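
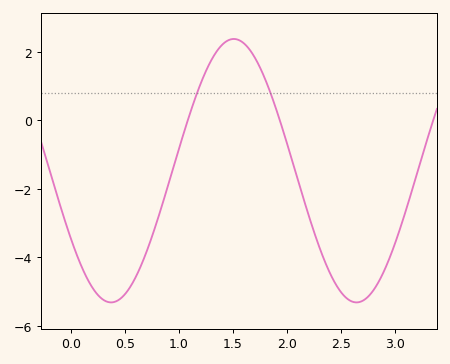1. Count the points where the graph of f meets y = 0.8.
2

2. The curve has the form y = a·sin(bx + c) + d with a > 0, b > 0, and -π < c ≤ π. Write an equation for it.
y = 3.85sin(2.76x - 2.59) - 1.47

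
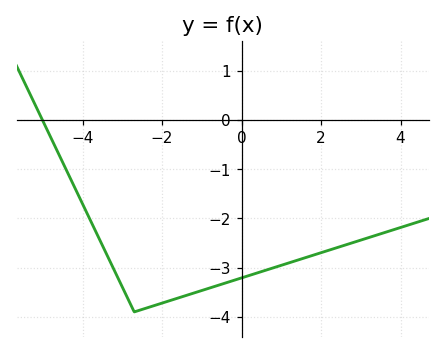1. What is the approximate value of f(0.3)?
-3.13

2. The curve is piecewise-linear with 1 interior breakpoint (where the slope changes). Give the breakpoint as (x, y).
(-2.7, -3.9)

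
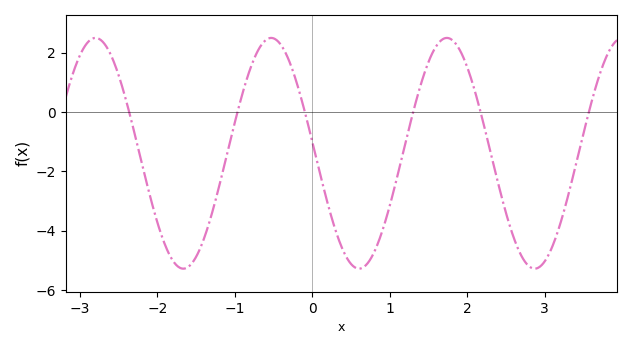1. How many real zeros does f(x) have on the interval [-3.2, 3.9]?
6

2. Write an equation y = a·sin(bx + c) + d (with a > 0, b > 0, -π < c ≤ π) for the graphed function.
y = 3.89sin(2.77x + 3.04) - 1.39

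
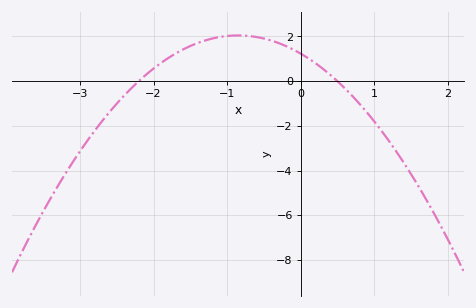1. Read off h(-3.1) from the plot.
-3.63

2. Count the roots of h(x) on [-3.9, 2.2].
2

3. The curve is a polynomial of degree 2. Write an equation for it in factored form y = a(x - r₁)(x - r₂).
y = -1.12(x + 2.2)(x - 0.5)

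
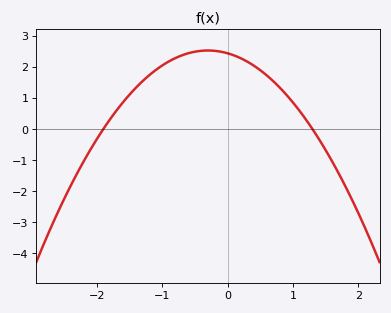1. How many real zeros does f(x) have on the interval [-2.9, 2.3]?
2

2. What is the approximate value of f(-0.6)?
2.4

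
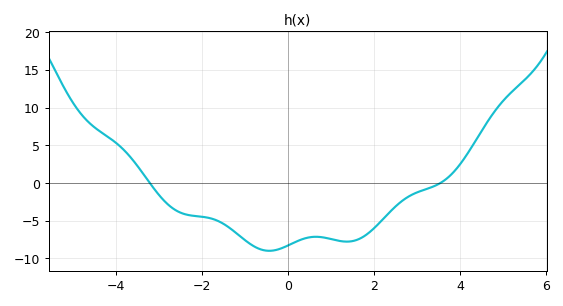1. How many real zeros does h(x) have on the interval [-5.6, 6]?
2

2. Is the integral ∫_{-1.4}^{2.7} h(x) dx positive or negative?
negative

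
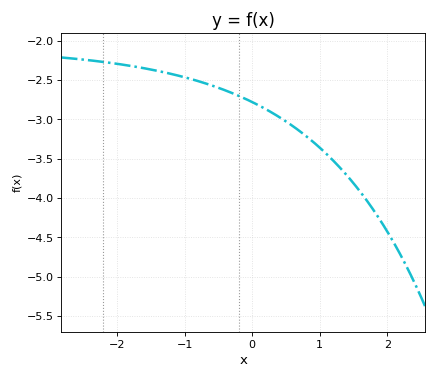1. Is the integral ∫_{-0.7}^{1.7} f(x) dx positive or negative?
negative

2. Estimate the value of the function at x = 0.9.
-3.28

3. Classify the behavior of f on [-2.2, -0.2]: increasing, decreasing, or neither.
decreasing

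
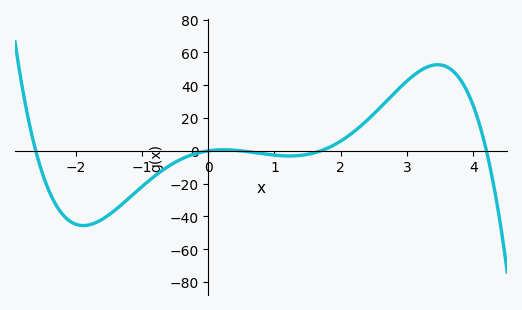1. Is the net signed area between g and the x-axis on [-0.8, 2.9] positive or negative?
positive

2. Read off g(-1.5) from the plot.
-40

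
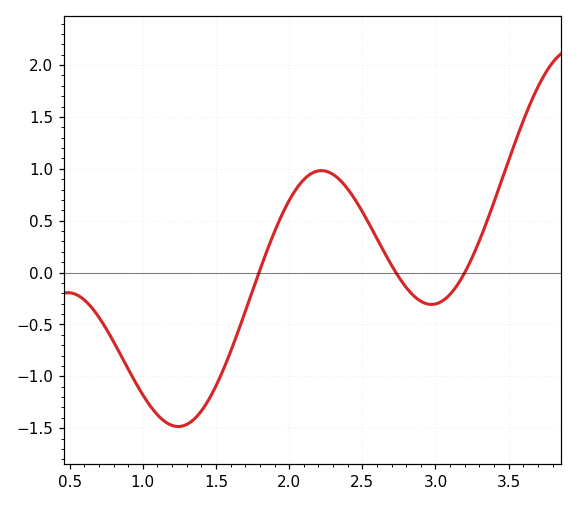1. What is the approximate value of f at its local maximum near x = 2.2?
1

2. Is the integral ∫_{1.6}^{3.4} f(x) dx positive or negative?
positive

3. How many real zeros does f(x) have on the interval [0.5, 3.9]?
3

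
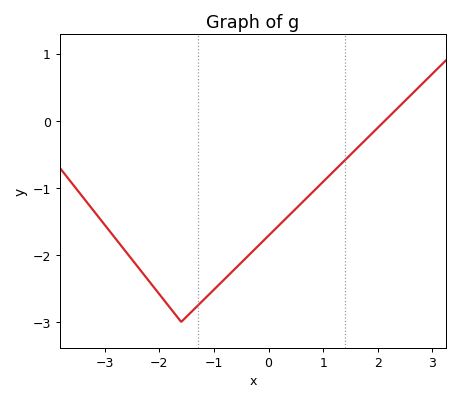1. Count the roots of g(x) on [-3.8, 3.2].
1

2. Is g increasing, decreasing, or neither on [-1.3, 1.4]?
increasing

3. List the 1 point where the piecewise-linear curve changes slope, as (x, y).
(-1.6, -3)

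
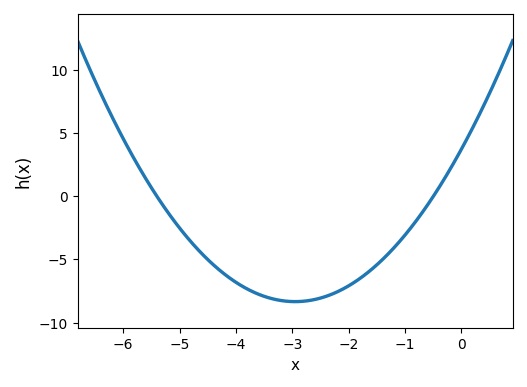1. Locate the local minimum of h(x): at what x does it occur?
-3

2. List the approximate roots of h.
-5.4, -0.6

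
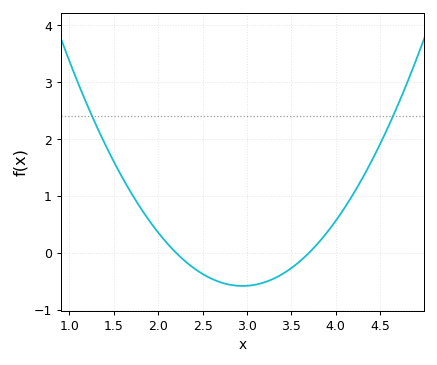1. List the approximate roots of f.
2.2, 3.7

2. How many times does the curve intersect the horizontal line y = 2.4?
2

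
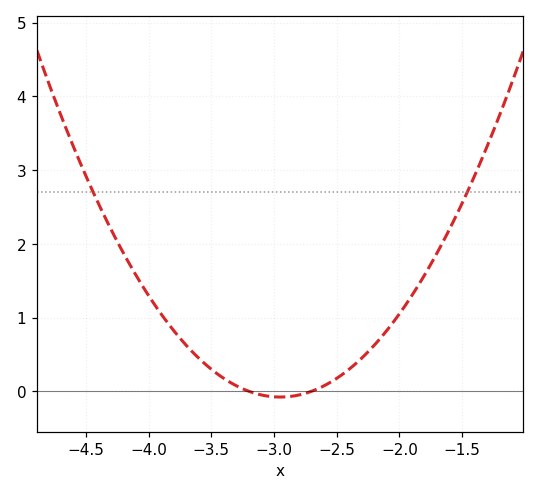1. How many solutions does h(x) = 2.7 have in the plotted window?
2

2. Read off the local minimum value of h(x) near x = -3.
-0.078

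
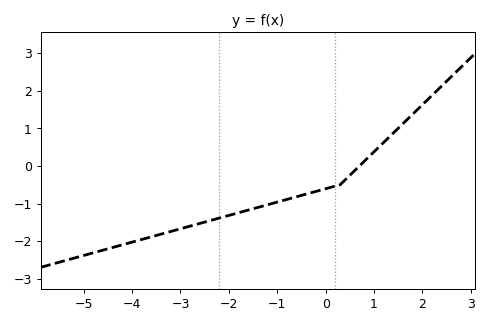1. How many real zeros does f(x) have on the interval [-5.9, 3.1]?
1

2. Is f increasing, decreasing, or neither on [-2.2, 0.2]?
increasing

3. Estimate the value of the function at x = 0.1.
-0.571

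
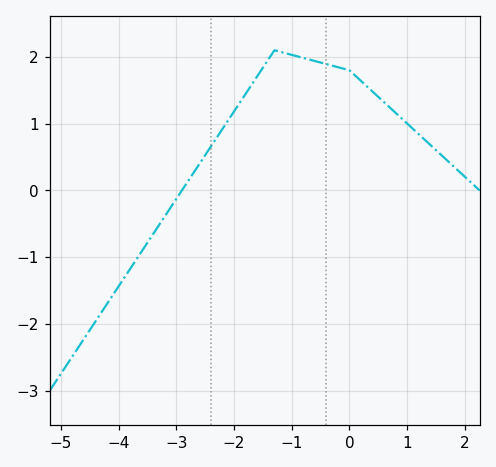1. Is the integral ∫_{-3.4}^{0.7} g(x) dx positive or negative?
positive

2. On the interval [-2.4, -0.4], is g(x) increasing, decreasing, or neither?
neither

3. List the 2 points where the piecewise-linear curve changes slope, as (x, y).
(-1.3, 2.1); (0, 1.8)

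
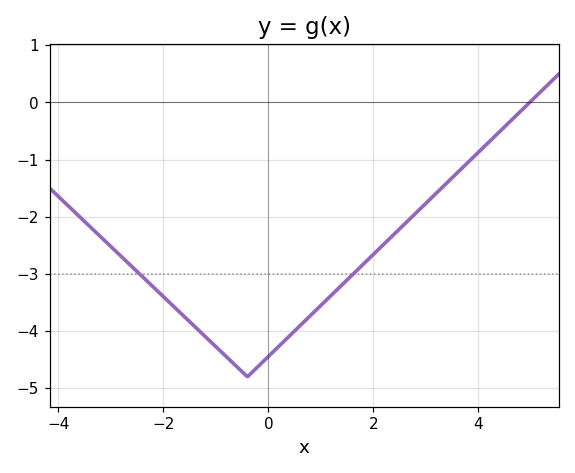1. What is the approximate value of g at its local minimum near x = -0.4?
-4.8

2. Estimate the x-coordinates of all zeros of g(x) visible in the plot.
5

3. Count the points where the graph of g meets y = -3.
2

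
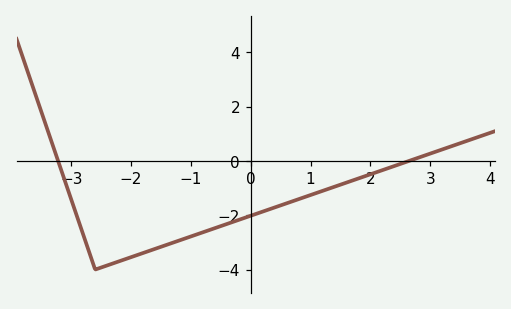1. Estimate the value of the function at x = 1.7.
-0.717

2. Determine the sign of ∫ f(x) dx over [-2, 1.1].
negative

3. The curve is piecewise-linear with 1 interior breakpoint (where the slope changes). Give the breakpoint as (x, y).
(-2.6, -4)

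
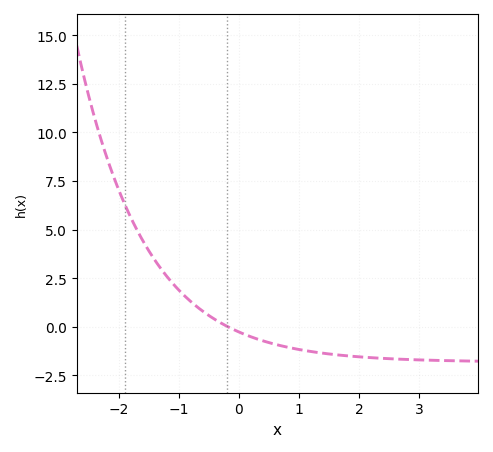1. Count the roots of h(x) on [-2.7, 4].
1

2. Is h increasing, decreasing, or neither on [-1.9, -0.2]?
decreasing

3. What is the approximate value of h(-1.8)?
5.6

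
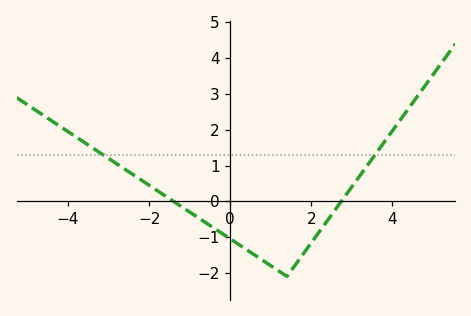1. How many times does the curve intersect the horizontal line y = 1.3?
2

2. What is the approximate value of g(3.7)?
1.5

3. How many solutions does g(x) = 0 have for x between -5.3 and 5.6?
2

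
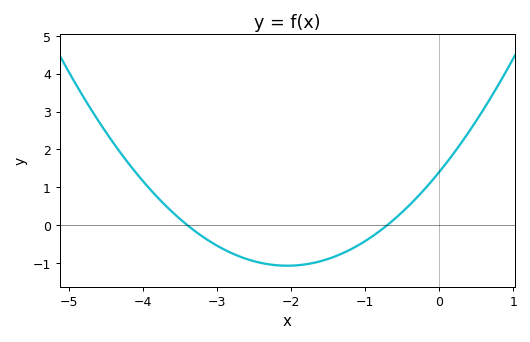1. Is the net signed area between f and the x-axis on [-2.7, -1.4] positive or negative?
negative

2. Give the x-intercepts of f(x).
-3.4, -0.7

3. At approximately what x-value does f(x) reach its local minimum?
-2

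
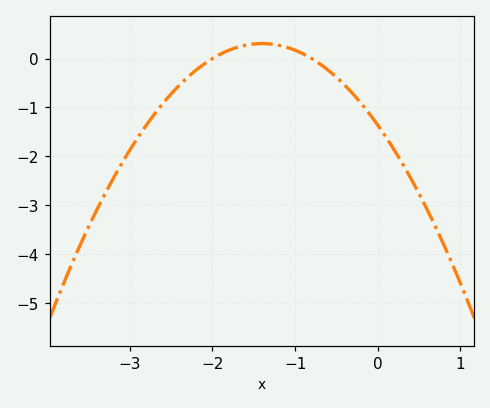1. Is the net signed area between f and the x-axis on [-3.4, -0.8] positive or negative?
negative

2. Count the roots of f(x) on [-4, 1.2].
2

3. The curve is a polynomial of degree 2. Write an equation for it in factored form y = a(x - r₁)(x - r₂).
y = -0.85(x + 2)(x + 0.8)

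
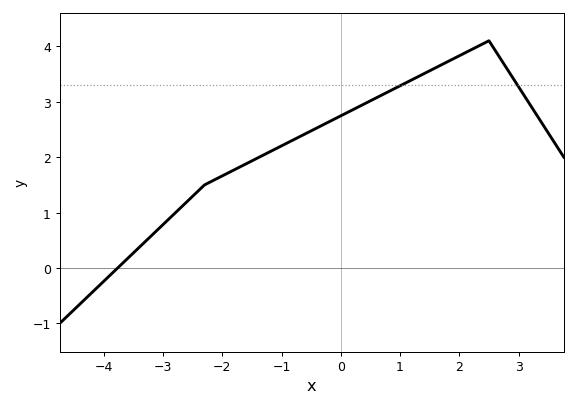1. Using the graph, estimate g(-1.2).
2.1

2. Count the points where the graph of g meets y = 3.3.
2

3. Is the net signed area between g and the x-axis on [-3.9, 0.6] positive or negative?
positive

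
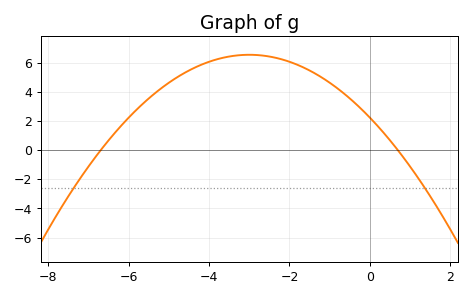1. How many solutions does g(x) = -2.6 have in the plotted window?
2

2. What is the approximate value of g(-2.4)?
6.4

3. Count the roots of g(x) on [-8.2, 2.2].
2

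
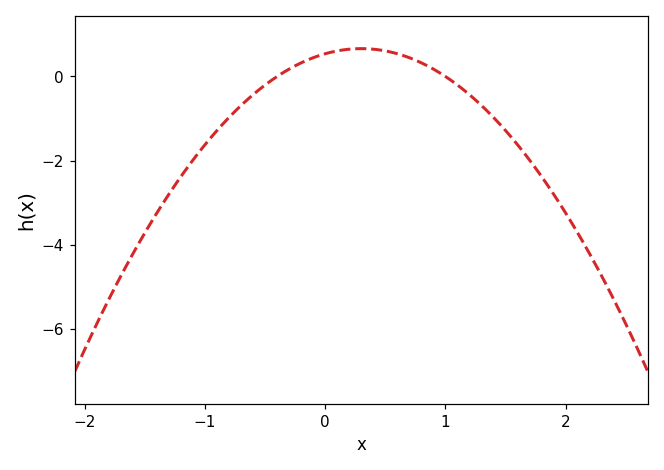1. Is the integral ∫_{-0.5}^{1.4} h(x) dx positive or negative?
positive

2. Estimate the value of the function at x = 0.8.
0.4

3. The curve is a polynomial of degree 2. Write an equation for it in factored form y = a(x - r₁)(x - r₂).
y = -1.35(x + 0.4)(x - 1)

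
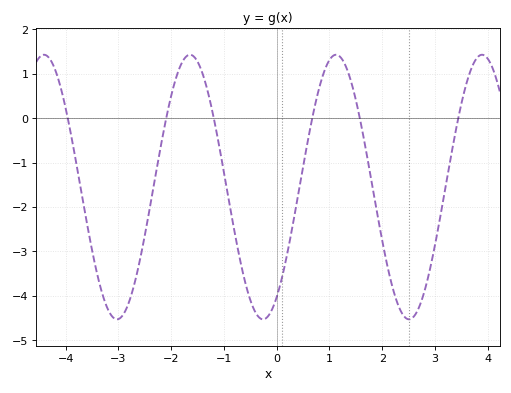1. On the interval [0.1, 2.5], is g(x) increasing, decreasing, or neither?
neither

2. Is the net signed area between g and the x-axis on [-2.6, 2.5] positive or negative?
negative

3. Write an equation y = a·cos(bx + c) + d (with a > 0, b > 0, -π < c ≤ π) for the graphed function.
y = 2.98cos(2.27x - 2.55) - 1.55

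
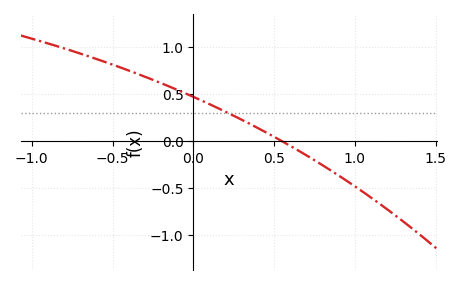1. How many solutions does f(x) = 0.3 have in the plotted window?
1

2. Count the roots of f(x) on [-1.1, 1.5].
1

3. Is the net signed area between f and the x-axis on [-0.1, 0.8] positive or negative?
positive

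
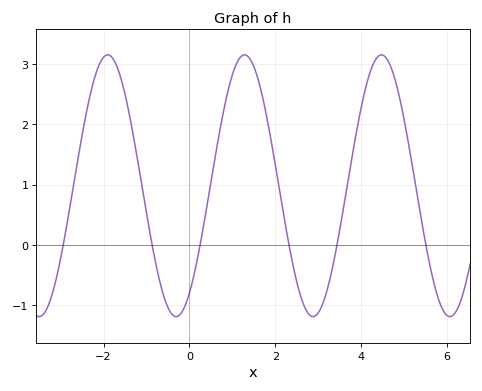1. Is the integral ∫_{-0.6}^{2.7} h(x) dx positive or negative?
positive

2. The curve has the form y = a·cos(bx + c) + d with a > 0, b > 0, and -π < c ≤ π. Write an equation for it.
y = 2.17cos(2x - 2.5) + 0.98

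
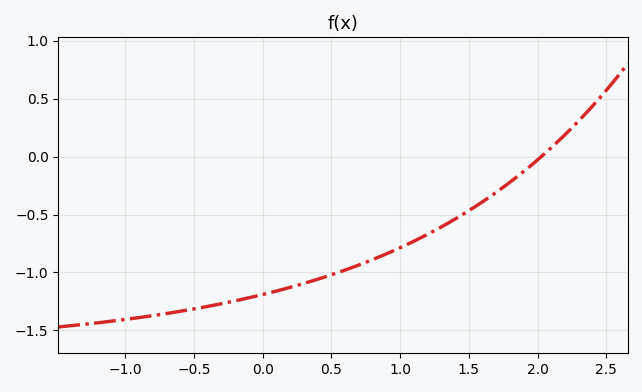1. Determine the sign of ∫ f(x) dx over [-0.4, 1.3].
negative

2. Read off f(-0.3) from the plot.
-1.25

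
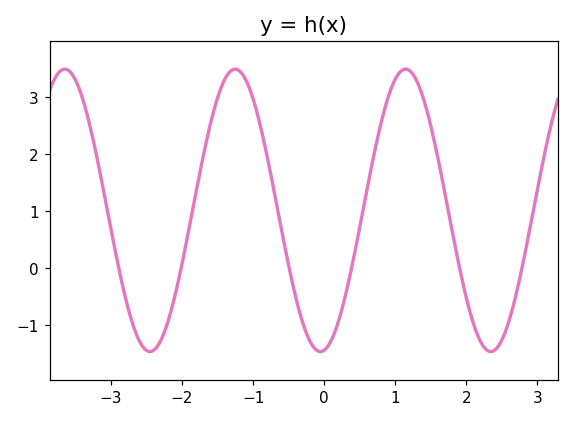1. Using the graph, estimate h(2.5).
-1.3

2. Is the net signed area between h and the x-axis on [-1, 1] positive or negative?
positive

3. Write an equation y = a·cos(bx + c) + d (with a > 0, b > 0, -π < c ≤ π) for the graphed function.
y = 2.48cos(2.6x - 3) + 1.01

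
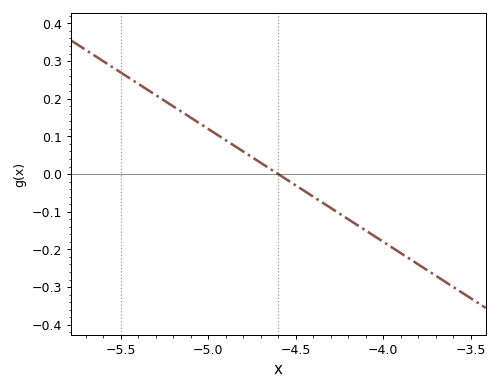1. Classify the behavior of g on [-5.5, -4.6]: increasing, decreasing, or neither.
decreasing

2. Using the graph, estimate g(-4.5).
-0.03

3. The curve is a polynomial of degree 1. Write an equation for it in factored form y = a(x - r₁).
y = -0.3(x + 4.6)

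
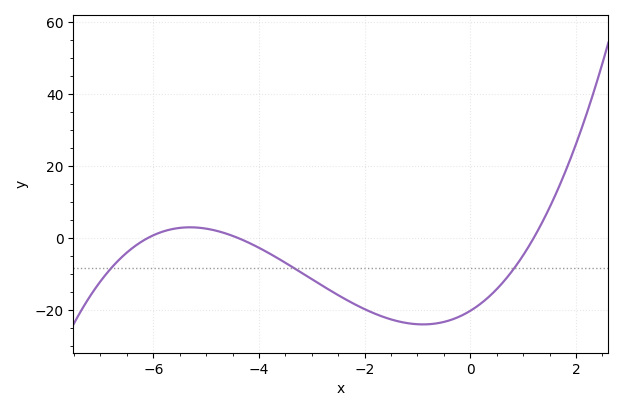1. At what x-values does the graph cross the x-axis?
-6.1, -4.4, 1.2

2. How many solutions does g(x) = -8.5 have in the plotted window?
3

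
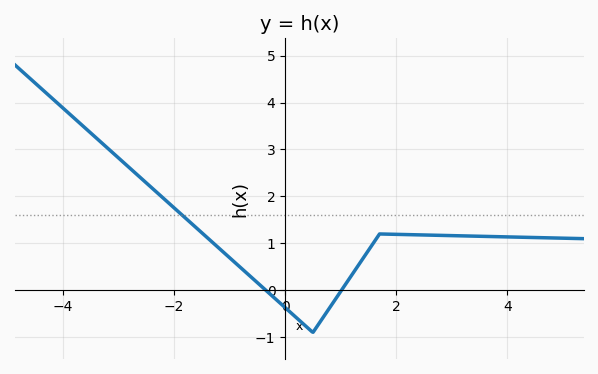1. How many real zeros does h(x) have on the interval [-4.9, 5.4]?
2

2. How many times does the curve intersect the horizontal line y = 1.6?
1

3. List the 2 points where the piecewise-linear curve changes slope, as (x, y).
(0.5, -0.9); (1.7, 1.2)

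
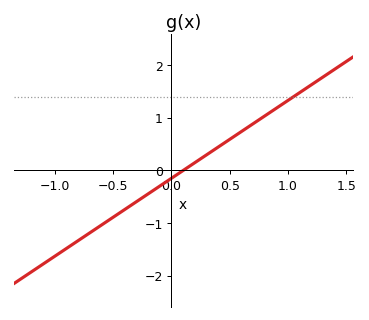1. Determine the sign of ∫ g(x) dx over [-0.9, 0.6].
negative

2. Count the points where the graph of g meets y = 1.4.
1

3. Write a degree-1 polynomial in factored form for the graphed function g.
y = 1.48(x - 0.1)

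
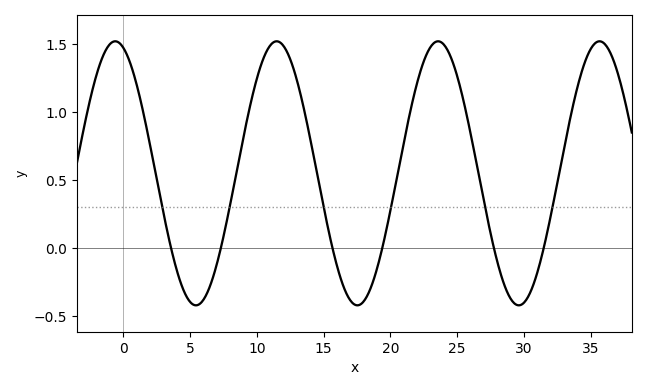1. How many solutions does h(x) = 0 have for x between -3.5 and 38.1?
6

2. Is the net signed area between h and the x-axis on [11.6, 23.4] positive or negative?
positive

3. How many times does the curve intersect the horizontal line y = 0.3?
6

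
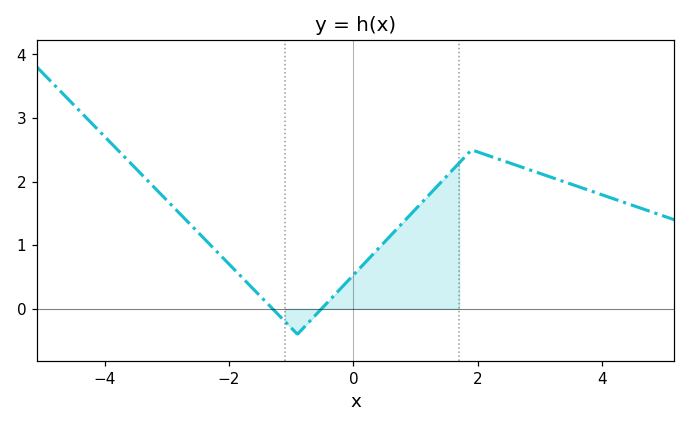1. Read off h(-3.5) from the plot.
2.21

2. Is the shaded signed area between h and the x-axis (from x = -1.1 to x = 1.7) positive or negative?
positive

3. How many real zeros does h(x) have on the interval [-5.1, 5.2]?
2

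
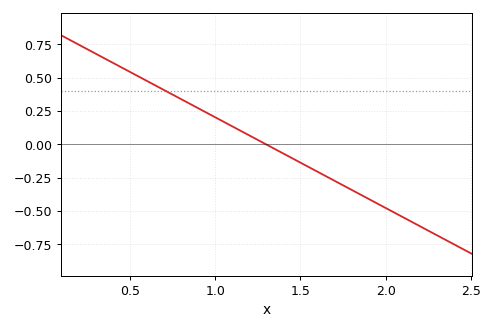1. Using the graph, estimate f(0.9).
0.272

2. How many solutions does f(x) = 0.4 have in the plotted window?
1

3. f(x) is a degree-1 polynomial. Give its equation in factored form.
y = -0.68(x - 1.3)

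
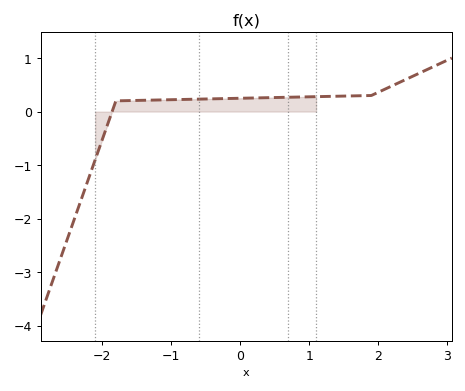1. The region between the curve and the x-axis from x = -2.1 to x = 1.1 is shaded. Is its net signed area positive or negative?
positive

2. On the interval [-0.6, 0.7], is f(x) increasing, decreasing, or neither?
increasing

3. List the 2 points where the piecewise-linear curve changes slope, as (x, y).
(-1.8, 0.2); (1.9, 0.3)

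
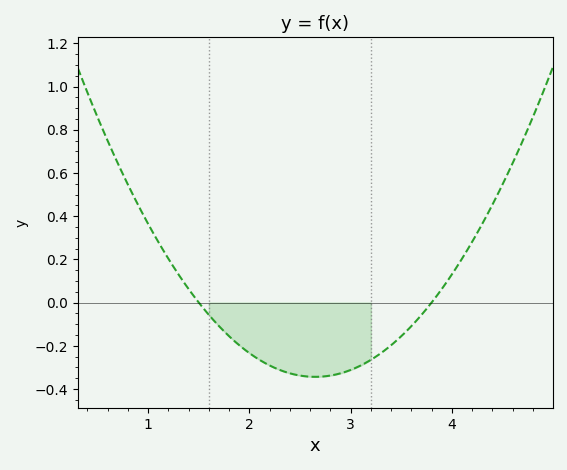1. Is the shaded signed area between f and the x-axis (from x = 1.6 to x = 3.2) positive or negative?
negative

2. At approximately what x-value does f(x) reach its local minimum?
2.65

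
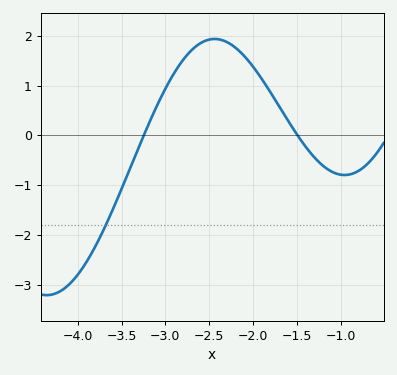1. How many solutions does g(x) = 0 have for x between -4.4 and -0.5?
2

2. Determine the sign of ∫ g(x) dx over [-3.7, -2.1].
positive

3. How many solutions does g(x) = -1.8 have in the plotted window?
1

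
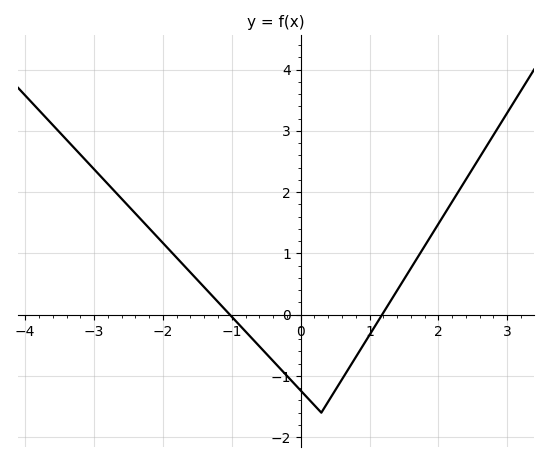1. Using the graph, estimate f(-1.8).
0.928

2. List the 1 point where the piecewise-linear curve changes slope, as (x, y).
(0.3, -1.6)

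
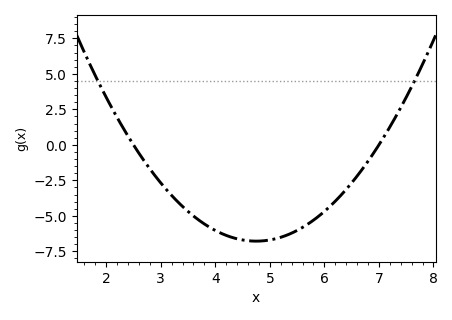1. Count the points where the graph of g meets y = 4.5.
2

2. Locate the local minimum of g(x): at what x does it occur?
4.75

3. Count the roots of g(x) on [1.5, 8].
2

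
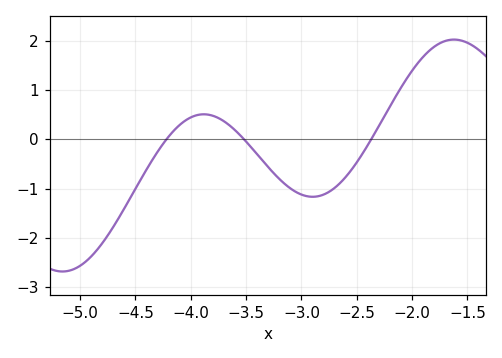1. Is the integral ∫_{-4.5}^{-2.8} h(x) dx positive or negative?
negative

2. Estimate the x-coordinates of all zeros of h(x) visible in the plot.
-4.22, -3.52, -2.37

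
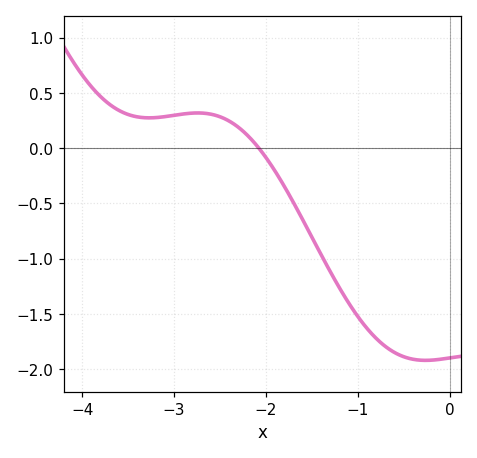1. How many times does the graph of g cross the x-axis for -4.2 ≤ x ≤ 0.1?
1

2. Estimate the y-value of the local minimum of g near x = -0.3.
-1.9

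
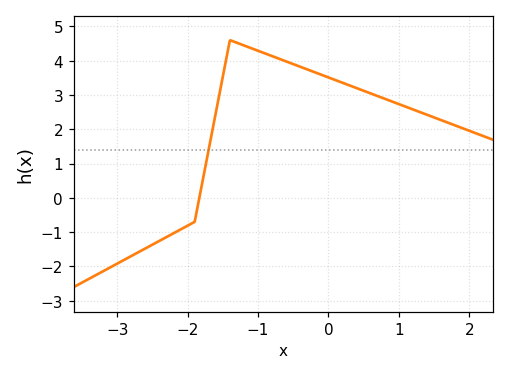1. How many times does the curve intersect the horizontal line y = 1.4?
1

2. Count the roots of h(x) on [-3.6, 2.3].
1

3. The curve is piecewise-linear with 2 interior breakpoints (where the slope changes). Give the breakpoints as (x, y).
(-1.9, -0.7); (-1.4, 4.6)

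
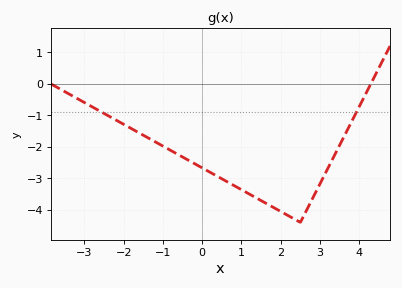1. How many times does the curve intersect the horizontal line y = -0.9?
2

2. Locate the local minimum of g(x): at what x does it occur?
2.5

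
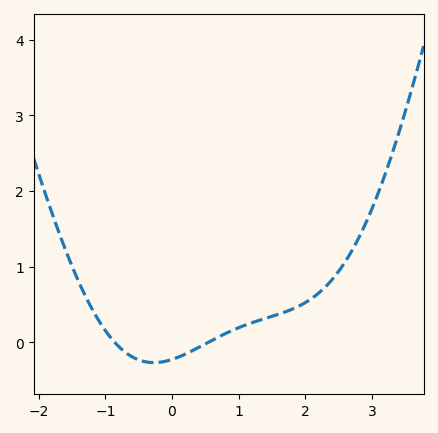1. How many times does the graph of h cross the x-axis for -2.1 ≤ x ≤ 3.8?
2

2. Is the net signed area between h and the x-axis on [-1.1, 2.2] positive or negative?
positive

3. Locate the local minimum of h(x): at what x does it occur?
-0.3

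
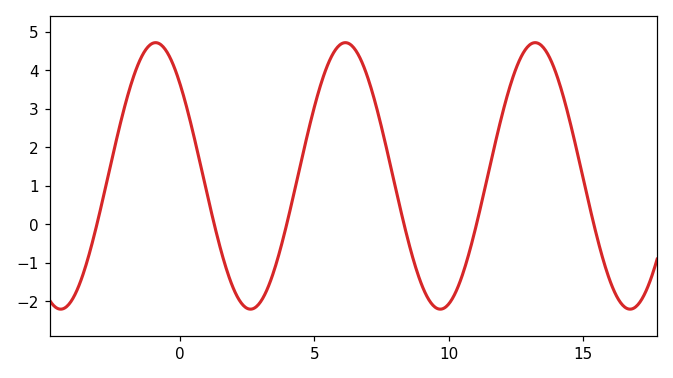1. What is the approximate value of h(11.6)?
1.7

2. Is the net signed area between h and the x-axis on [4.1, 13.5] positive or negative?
positive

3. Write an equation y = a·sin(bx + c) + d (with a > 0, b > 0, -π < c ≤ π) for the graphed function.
y = 3.46sin(0.89x + 2.4) + 1.26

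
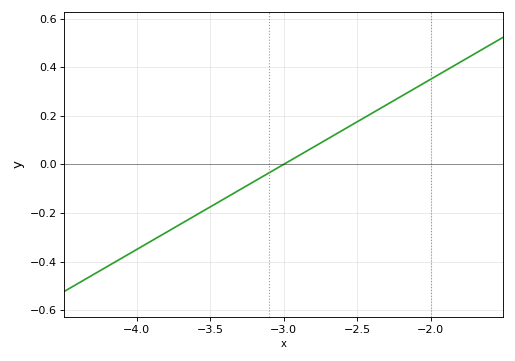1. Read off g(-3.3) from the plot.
-0.1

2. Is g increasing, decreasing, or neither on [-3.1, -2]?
increasing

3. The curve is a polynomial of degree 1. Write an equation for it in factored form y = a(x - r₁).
y = 0.35(x + 3)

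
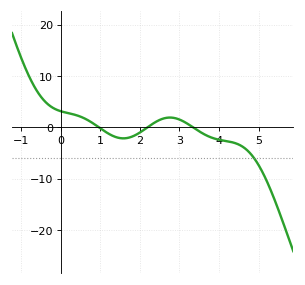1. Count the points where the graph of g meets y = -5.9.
1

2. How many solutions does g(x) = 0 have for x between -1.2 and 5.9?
3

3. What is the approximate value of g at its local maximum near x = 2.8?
1.89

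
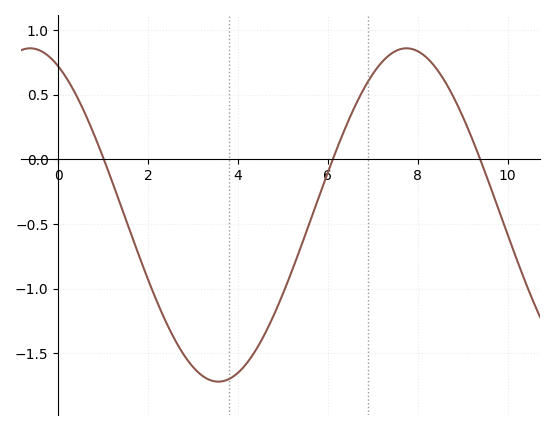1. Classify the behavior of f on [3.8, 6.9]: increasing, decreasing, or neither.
increasing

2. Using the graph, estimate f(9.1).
0.25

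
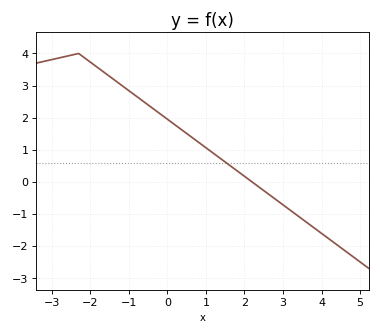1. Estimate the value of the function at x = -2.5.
3.9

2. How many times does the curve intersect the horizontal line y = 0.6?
1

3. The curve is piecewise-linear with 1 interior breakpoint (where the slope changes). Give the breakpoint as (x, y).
(-2.3, 4)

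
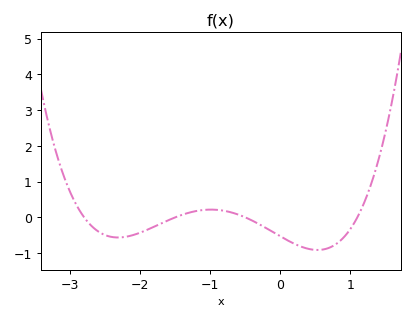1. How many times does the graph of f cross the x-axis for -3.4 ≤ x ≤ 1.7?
4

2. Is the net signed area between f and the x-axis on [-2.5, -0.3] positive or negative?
negative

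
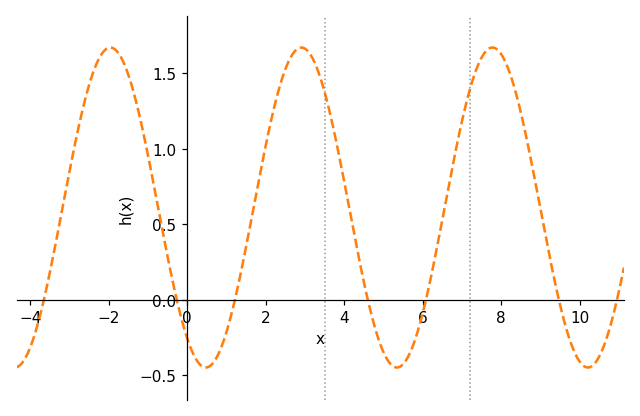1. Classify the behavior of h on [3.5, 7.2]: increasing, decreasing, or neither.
neither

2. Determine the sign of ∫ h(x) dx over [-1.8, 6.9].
positive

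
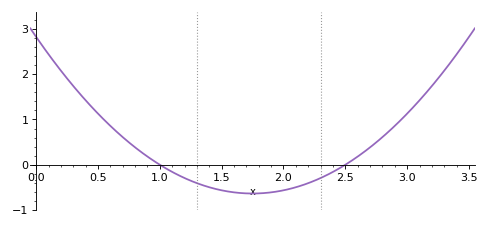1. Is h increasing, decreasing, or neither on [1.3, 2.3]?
neither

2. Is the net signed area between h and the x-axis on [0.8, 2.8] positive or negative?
negative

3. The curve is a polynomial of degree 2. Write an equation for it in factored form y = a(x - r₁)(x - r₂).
y = 1.13(x - 1)(x - 2.5)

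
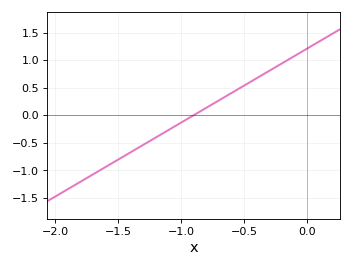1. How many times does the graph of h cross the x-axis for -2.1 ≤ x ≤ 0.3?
1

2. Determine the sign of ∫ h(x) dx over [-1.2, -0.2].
positive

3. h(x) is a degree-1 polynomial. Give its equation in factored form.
y = 1.34(x + 0.9)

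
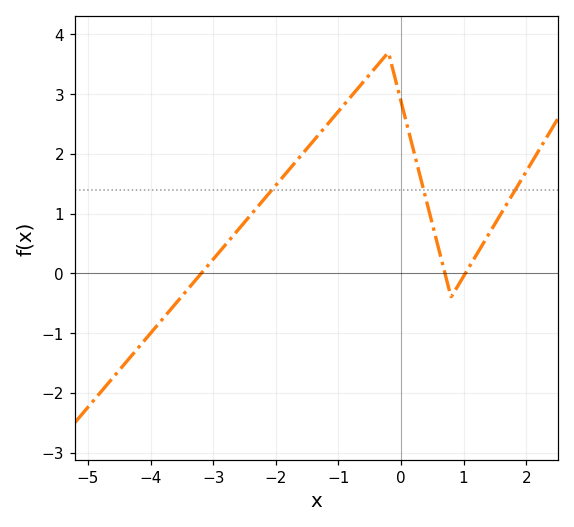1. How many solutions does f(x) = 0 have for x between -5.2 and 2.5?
3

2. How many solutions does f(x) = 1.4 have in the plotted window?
3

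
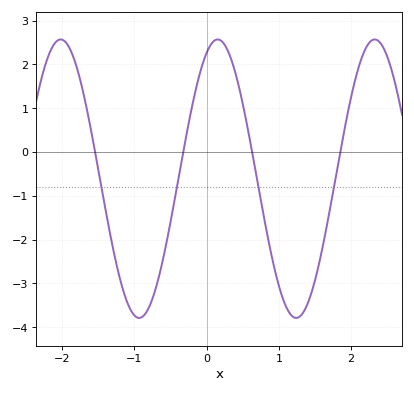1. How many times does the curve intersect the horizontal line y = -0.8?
4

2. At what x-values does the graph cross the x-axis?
-1.5, -0.3, 0.6, 1.8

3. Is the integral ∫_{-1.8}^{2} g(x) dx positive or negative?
negative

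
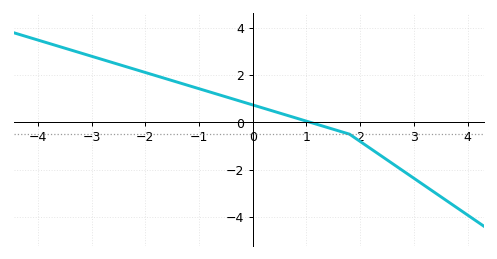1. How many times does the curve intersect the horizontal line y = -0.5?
1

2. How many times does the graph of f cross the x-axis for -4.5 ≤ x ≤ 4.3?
1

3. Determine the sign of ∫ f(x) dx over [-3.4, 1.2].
positive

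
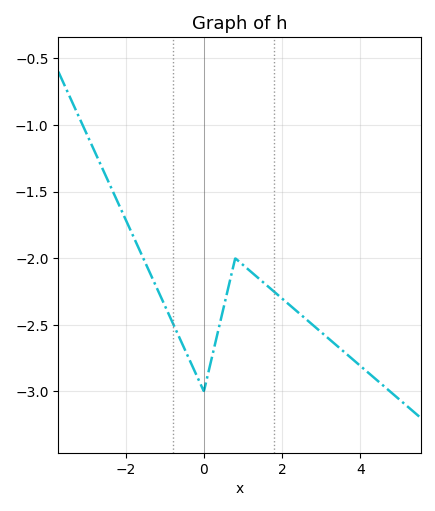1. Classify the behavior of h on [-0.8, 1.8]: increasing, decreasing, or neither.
neither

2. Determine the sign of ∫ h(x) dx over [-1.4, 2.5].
negative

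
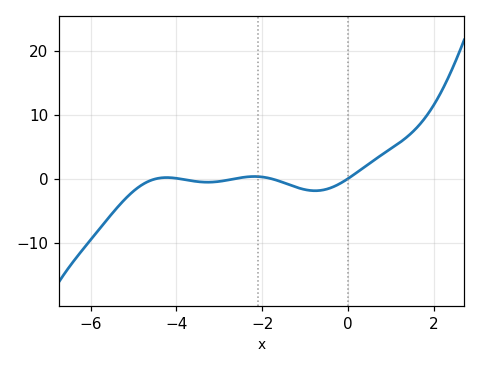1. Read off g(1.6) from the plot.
8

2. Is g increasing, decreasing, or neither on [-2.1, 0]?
neither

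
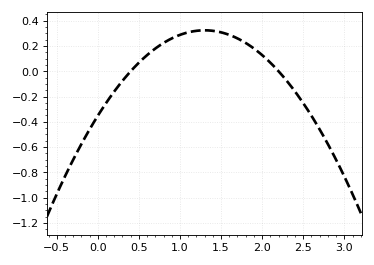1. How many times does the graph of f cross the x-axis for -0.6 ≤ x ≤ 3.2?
2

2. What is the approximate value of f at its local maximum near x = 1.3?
0.32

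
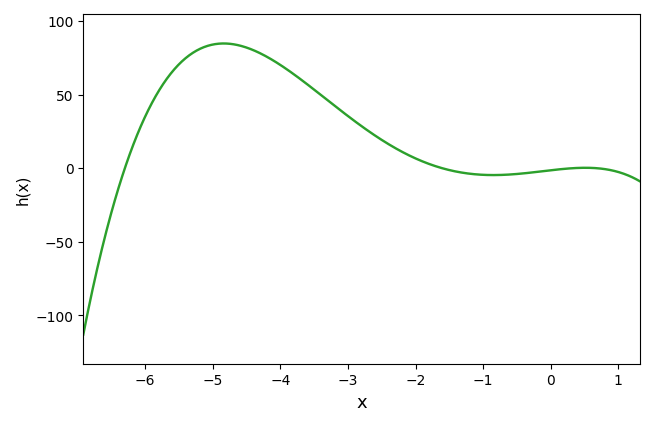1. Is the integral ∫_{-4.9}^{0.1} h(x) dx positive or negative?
positive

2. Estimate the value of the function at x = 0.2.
0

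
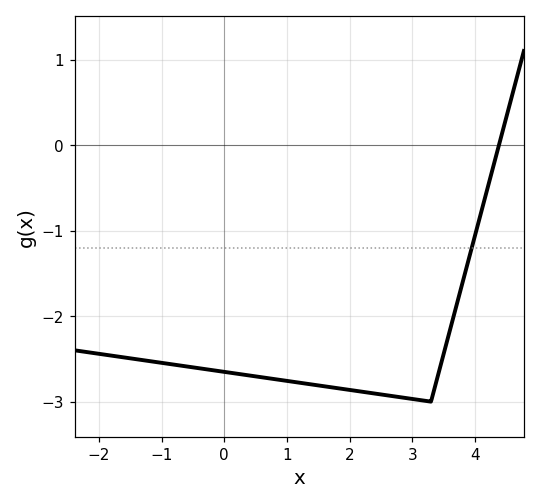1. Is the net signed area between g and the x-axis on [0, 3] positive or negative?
negative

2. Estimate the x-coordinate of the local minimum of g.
3.3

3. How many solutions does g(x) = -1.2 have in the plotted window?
1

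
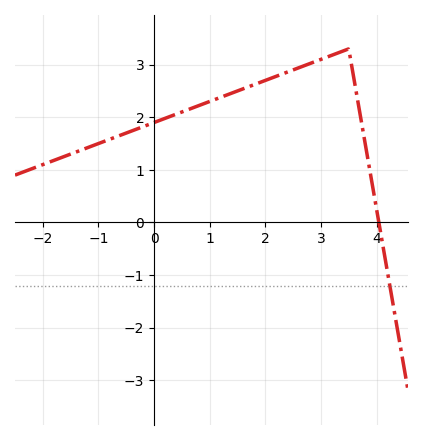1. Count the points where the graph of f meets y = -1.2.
1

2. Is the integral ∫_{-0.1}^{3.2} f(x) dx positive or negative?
positive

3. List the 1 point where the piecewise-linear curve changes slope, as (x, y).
(3.5, 3.3)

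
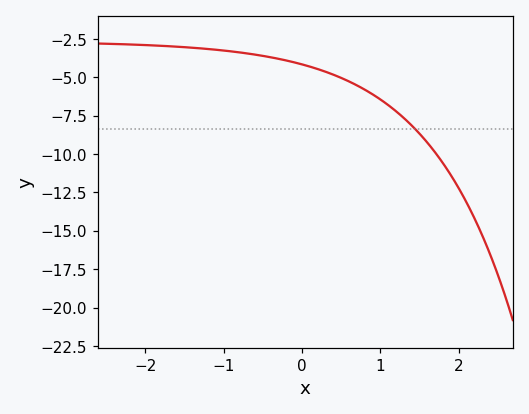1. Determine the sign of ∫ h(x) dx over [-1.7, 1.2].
negative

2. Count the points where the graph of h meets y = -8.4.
1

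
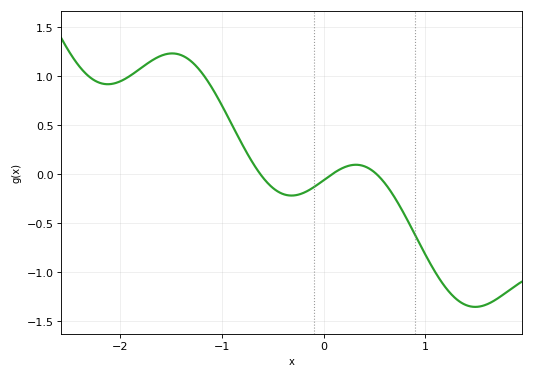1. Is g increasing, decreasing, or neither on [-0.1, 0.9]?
neither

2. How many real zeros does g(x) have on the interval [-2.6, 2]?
3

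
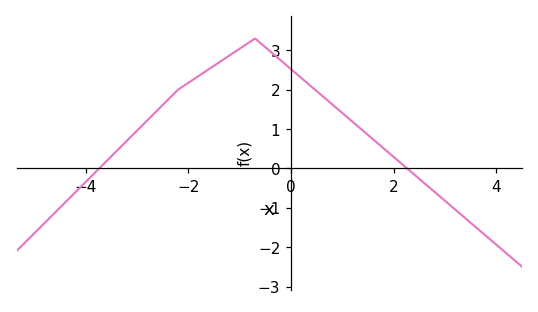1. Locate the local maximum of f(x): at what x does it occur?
-0.698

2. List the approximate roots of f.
-3.74, 2.26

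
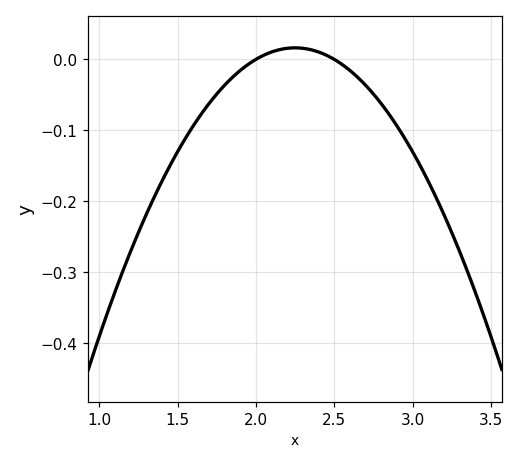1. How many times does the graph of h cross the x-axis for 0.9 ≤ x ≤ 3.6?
2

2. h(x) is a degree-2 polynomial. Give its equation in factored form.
y = -0.26(x - 2)(x - 2.5)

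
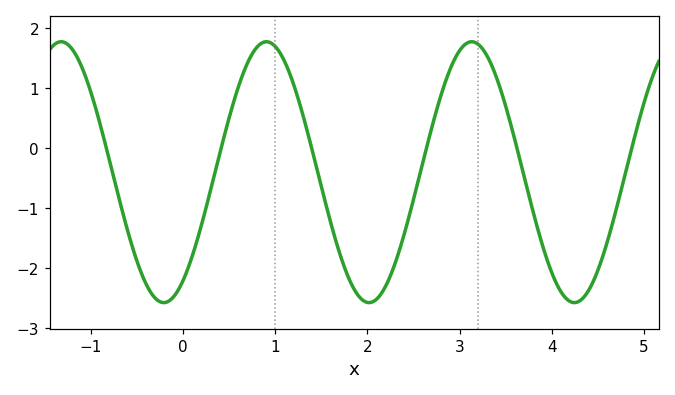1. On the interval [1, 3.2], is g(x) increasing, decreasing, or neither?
neither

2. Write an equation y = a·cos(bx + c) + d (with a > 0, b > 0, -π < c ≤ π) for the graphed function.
y = 2.17cos(2.8x - 2.5) - 0.4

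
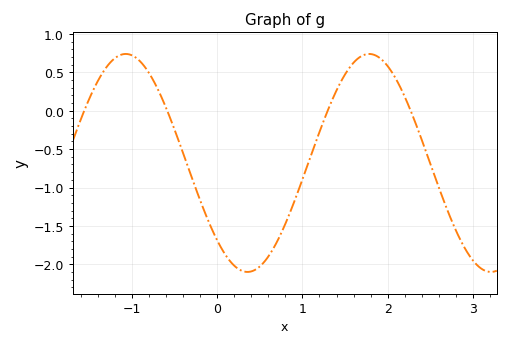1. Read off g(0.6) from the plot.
-1.9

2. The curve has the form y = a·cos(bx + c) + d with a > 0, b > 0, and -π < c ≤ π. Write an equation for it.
y = 1.42cos(2.2x + 2.36) - 0.68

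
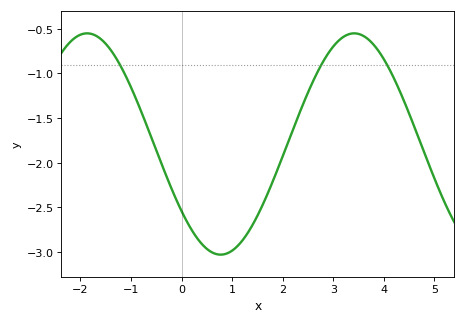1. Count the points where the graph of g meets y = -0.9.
3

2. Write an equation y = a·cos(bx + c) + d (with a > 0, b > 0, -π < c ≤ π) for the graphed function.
y = 1.24cos(1.2x + 2.2) - 1.79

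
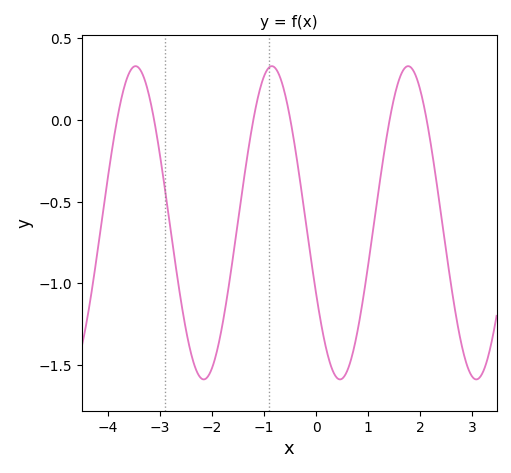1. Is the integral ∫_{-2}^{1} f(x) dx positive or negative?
negative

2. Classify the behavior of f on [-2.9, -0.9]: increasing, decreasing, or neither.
neither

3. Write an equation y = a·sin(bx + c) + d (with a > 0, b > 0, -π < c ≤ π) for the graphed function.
y = 0.96sin(2.4x - 2.67) - 0.63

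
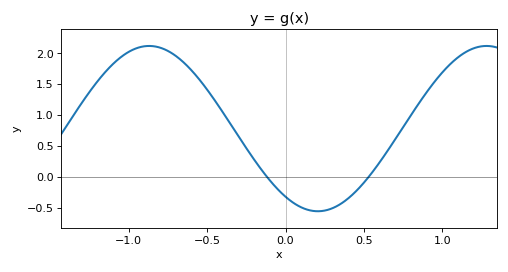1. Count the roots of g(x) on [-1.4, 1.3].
2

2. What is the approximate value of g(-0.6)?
1.73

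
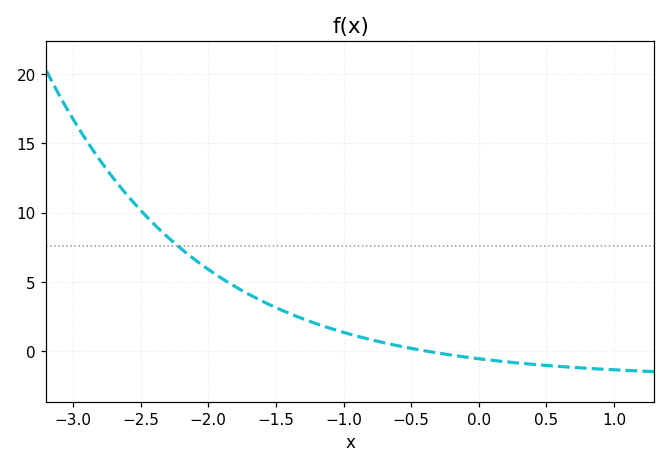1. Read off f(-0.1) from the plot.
-0.5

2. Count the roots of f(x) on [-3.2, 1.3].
1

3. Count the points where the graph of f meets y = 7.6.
1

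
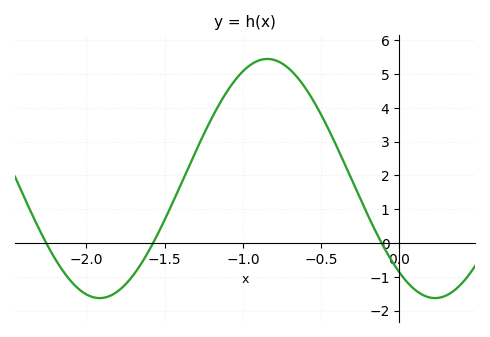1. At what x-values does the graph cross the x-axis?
-2.26, -1.57, -0.113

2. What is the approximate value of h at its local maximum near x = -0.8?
5.45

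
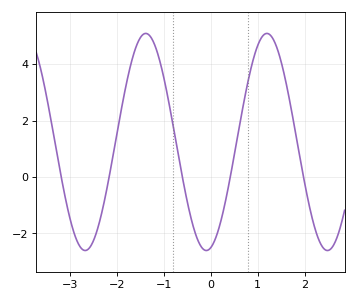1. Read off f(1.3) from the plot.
5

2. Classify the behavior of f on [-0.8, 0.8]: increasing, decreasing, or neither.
neither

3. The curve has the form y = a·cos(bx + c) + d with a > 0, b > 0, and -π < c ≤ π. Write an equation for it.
y = 3.85cos(2.4x - 2.9) + 1.24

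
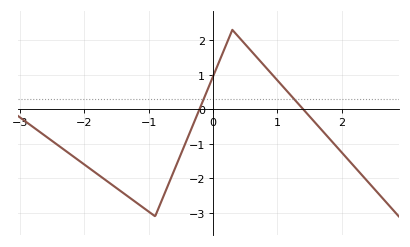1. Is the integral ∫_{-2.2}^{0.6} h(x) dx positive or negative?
negative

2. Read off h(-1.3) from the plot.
-2.56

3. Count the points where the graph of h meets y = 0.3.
2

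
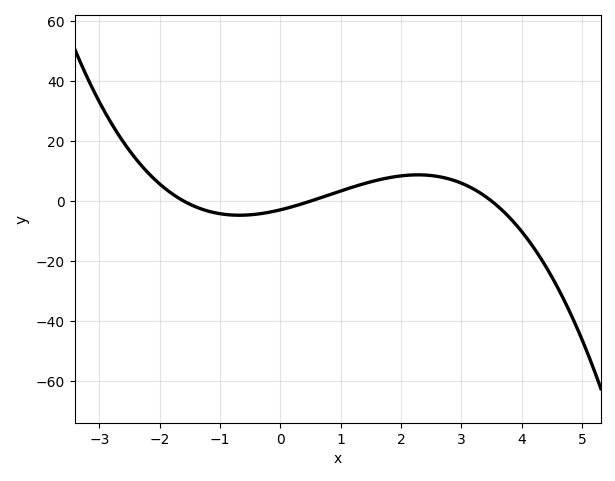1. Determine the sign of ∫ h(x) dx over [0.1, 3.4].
positive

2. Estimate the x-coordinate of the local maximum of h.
2.2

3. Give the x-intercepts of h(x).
-1.6, 0.4, 3.6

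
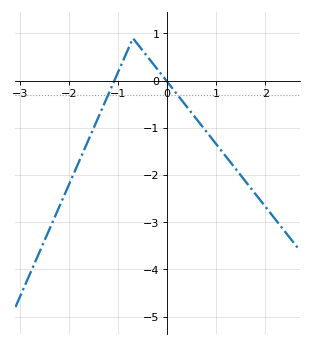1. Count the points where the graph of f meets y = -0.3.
2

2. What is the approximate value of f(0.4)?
-0.554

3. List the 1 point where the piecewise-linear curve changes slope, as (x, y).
(-0.7, 0.9)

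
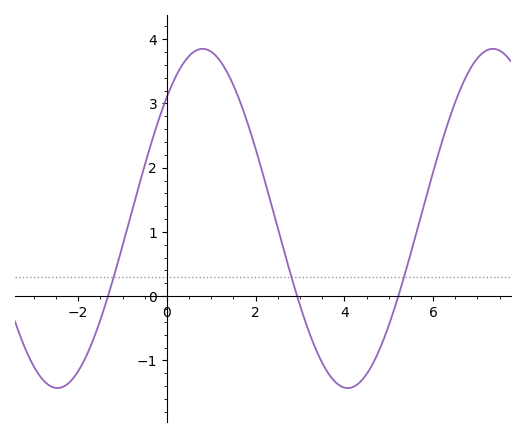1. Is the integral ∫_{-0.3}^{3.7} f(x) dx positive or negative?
positive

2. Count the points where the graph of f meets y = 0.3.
3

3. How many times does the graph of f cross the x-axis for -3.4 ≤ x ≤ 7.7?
3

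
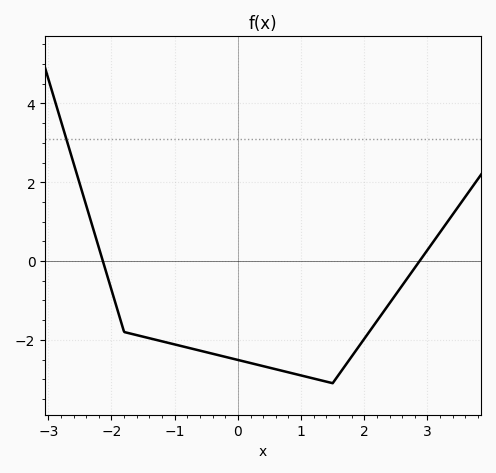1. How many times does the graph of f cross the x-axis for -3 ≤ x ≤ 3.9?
2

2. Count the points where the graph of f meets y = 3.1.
1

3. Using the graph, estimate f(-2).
-0.728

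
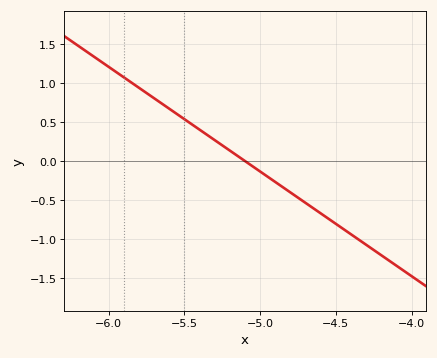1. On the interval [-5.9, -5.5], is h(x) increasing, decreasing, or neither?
decreasing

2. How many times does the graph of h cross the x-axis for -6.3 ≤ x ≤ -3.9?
1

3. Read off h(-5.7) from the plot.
0.8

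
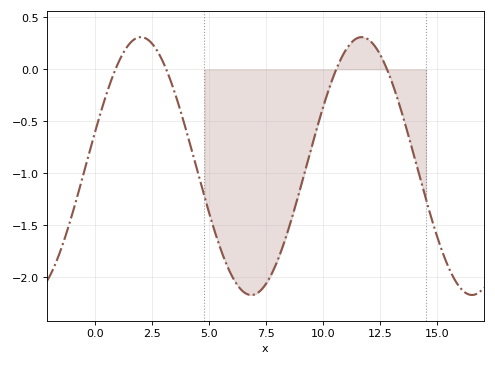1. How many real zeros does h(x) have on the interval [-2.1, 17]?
4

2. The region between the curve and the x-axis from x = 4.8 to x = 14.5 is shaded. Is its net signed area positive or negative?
negative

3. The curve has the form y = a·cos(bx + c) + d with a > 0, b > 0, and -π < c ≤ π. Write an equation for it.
y = 1.24cos(0.65x - 1.3) - 0.93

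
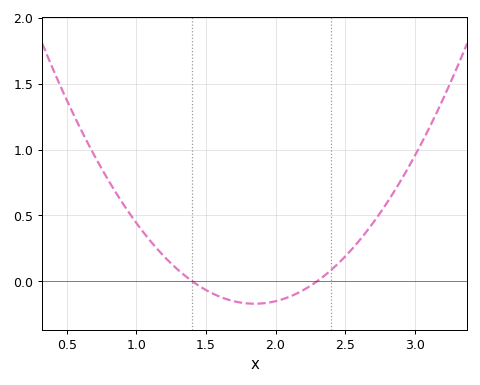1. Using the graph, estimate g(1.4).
0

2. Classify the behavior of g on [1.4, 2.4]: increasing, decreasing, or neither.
neither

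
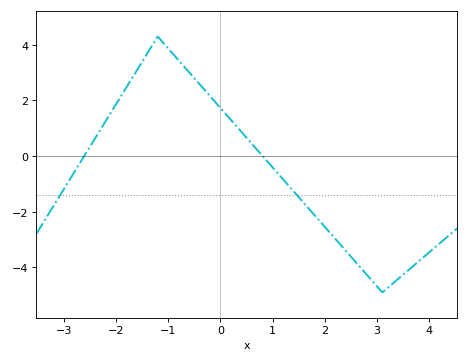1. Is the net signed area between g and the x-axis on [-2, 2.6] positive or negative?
positive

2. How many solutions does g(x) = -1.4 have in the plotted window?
2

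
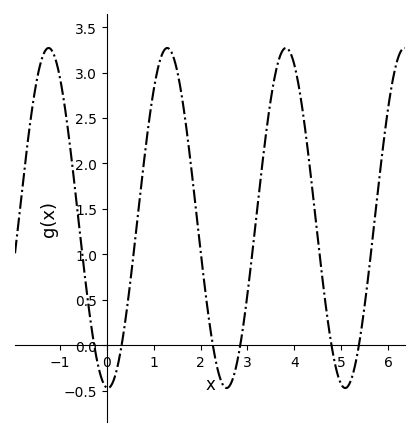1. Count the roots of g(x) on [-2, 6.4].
6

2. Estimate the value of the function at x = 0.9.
2.47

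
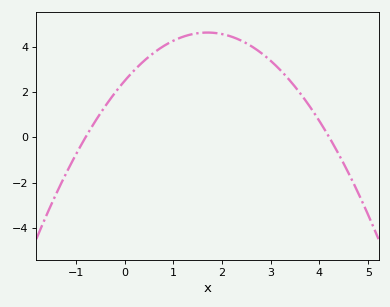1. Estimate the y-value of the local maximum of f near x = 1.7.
4.6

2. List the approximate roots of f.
-0.8, 4.2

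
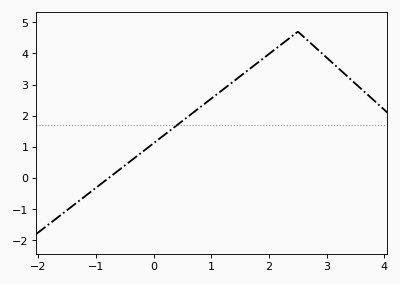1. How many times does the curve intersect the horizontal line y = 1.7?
1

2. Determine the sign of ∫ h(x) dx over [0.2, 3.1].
positive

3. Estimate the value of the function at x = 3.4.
3.19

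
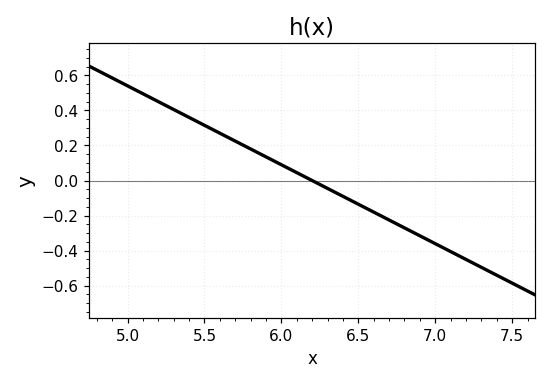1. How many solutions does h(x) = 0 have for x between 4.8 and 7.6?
1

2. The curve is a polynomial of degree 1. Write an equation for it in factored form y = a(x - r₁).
y = -0.45(x - 6.2)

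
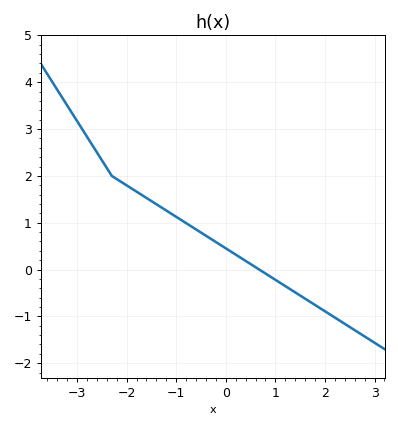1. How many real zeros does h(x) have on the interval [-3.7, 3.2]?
1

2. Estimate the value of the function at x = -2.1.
1.87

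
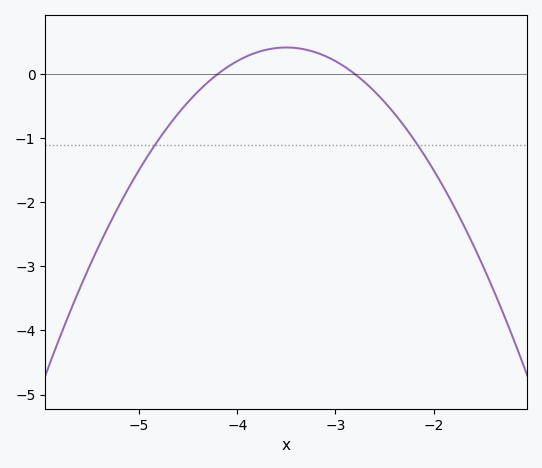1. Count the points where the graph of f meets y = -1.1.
2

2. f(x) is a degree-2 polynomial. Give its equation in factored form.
y = -0.85(x + 4.2)(x + 2.8)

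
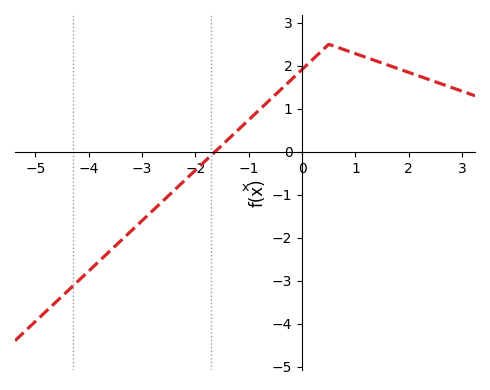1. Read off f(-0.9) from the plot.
0.9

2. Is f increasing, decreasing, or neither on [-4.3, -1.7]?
increasing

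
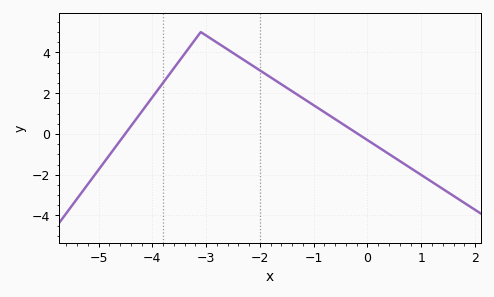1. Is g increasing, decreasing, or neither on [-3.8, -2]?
neither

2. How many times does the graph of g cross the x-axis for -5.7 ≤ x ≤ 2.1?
2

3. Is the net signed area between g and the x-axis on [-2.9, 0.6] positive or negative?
positive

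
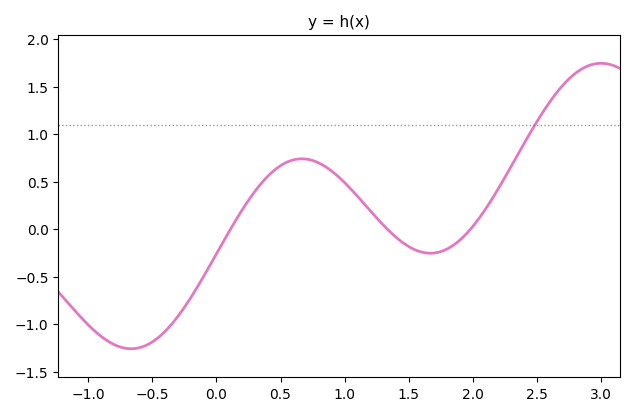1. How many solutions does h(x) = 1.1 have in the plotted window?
1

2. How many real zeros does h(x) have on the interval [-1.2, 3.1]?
3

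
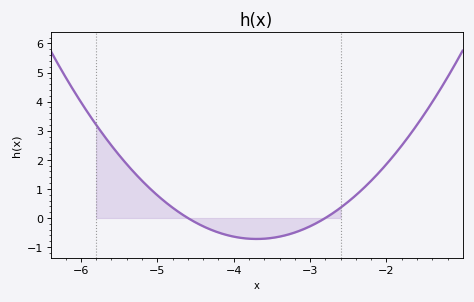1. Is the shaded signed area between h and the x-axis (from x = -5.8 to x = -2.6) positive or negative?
positive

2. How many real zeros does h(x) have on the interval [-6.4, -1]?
2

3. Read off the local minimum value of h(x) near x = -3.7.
-0.7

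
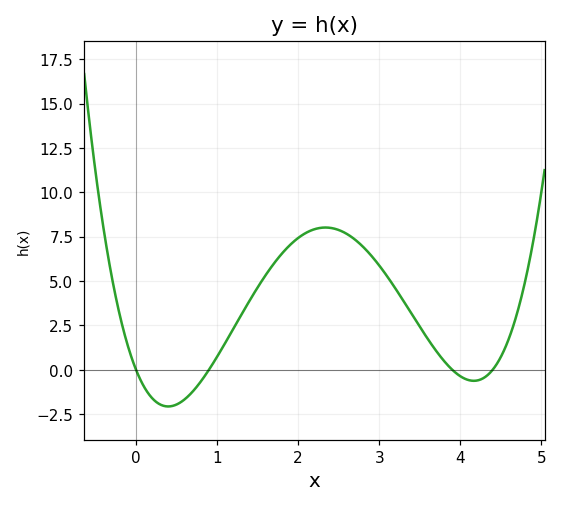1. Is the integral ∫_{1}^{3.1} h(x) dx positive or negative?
positive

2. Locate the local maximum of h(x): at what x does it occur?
2.34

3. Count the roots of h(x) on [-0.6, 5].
4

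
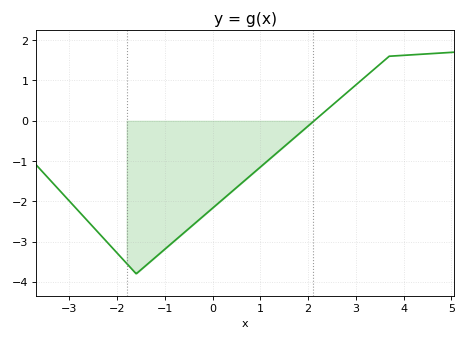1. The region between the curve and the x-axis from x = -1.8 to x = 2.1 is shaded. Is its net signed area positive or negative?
negative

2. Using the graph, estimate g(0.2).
-2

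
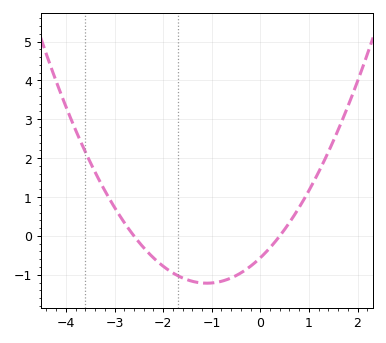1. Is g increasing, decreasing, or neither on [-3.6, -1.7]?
decreasing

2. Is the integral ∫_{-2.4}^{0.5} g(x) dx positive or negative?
negative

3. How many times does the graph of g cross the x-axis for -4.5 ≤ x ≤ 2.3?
2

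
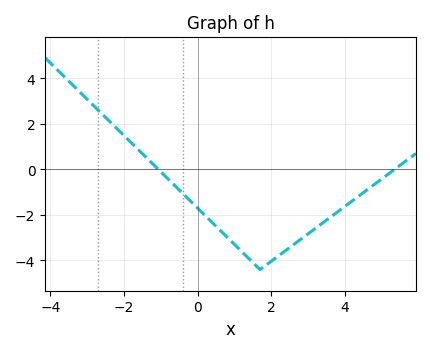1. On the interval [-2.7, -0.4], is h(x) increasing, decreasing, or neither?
decreasing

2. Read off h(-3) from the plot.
3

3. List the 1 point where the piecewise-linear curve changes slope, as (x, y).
(1.7, -4.4)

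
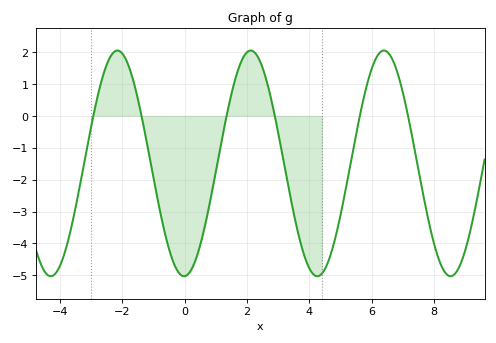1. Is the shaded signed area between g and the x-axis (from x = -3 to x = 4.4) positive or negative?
negative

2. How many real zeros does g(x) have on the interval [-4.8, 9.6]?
6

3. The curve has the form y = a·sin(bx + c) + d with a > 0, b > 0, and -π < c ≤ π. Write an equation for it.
y = 3.54sin(1.47x - 1.54) - 1.49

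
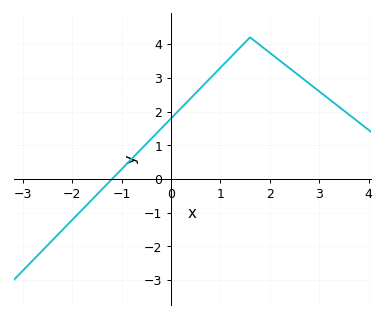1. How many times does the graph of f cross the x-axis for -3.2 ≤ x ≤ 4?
1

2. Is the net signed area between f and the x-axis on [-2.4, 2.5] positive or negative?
positive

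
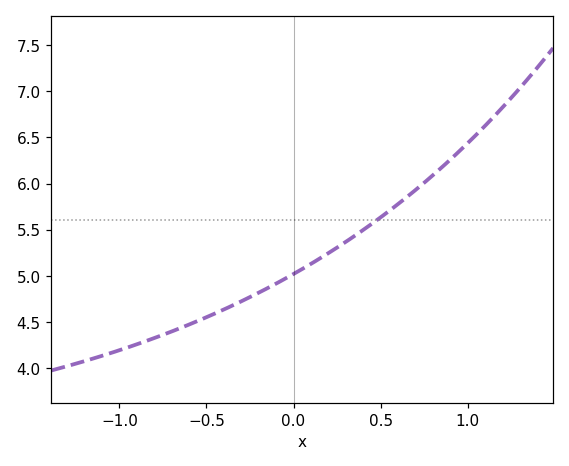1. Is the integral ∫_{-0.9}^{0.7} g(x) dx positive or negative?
positive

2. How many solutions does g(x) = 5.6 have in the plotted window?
1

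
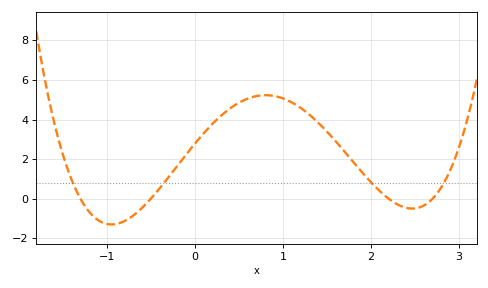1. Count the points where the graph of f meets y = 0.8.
4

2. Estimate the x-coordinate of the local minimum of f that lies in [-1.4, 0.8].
-0.946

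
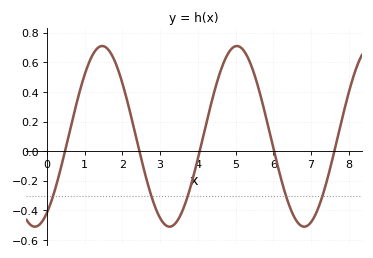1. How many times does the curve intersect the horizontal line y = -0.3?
5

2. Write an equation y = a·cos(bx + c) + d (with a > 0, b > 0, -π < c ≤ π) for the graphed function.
y = 0.61cos(1.8x - 2.6) + 0.1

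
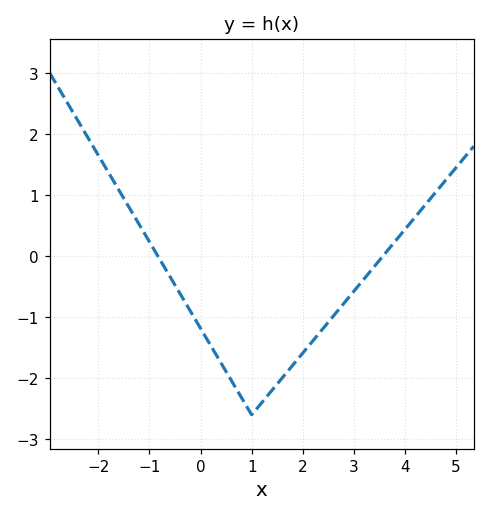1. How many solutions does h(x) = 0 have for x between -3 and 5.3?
2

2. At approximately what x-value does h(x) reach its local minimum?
1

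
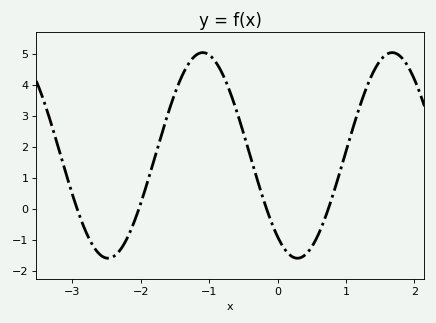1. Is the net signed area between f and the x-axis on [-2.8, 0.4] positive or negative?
positive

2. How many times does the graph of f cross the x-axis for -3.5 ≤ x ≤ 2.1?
4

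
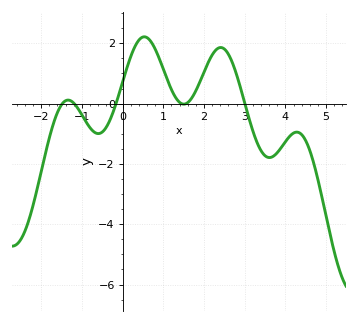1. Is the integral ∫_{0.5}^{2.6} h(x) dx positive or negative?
positive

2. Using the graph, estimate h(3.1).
-0.4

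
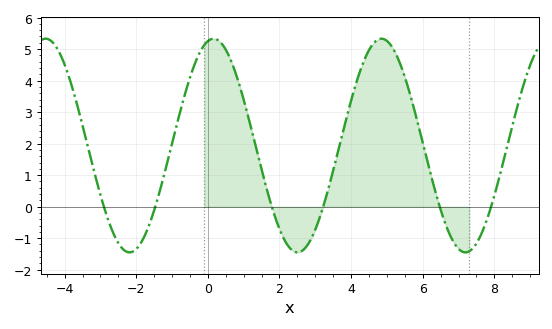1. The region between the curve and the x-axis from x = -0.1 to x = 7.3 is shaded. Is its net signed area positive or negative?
positive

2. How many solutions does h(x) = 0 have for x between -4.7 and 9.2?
6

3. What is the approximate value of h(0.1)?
5.3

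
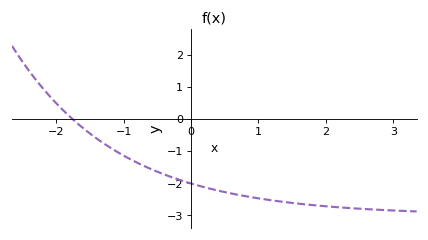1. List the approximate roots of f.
-1.8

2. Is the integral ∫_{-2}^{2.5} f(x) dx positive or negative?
negative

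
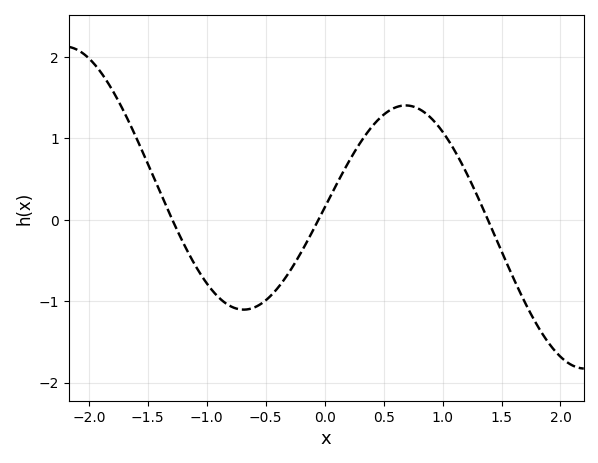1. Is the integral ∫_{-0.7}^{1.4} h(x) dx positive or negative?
positive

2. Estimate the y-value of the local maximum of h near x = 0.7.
1.4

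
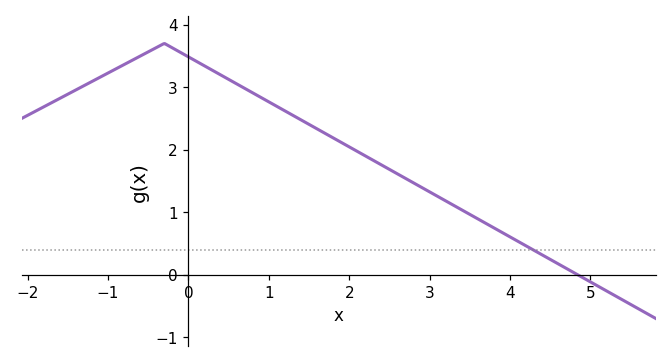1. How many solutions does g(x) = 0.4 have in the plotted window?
1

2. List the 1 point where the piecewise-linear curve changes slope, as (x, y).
(-0.3, 3.7)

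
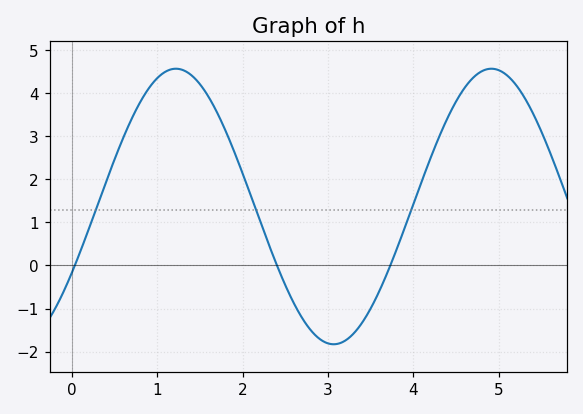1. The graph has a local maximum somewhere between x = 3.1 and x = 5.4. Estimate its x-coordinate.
4.92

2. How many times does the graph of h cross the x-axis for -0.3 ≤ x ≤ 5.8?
3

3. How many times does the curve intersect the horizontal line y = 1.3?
3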